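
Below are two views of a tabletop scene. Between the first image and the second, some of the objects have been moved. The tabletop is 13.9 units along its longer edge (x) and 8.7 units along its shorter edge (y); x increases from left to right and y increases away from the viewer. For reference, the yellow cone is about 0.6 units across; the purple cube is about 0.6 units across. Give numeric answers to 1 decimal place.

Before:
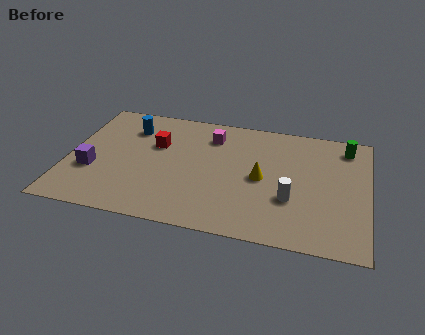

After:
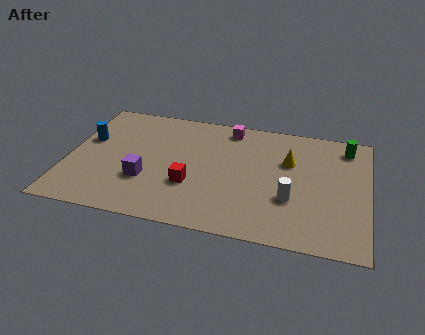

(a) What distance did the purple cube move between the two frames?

2.5

The purple cube moved from about (1.2, 3.1) to (3.7, 2.9), a distance of √(2.5² + 0.2²) ≈ 2.5.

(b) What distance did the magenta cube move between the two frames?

1.1

From (6.5, 6.8) to (7.3, 7.6), the magenta cube covered √(0.8² + 0.8²) ≈ 1.1 units.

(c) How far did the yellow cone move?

1.9

From (9.0, 4.2) to (10.2, 5.7), the yellow cone covered √(1.2² + 1.5²) ≈ 1.9 units.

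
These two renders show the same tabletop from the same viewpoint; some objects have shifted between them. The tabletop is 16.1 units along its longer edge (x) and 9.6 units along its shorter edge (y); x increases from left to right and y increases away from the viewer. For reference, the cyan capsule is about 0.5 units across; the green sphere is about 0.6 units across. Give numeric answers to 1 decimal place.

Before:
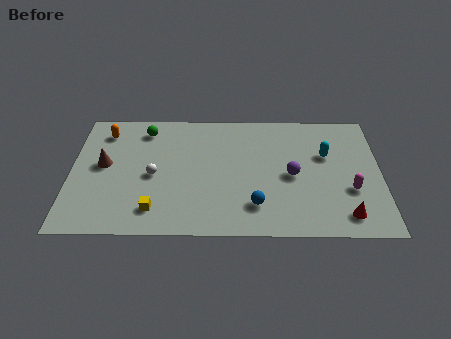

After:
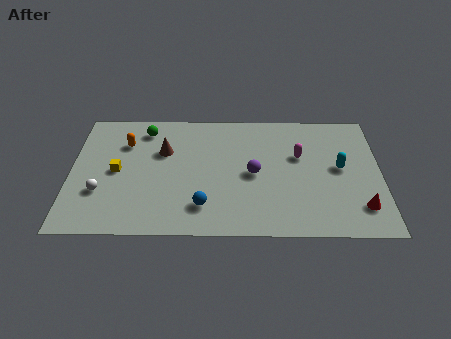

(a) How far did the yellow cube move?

3.5

The yellow cube was near (4.4, 1.8) before and (2.4, 4.7) after, so it travelled √(2.0² + 2.9²) ≈ 3.5 units.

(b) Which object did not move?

the green sphere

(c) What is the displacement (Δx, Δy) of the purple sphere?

(-2.0, 0.1)

The purple sphere was at about (11.5, 4.5) and moved to about (9.5, 4.6).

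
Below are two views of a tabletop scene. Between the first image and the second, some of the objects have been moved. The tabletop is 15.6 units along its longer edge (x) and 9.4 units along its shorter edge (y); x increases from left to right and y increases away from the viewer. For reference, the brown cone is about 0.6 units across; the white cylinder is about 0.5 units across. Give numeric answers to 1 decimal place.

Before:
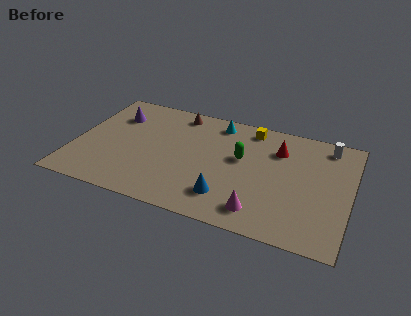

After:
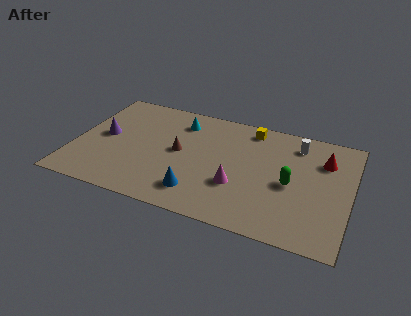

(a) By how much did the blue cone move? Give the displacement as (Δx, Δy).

(-1.6, -0.2)

The blue cone started near (8.9, 2.1) and ended near (7.3, 1.9).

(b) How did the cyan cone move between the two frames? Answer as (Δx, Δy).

(-2.1, -0.6)

The cyan cone started near (7.8, 8.1) and ended near (5.7, 7.5).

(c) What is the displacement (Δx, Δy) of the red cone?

(2.6, -0.1)

The red cone started near (11.4, 6.9) and ended near (14.0, 6.8).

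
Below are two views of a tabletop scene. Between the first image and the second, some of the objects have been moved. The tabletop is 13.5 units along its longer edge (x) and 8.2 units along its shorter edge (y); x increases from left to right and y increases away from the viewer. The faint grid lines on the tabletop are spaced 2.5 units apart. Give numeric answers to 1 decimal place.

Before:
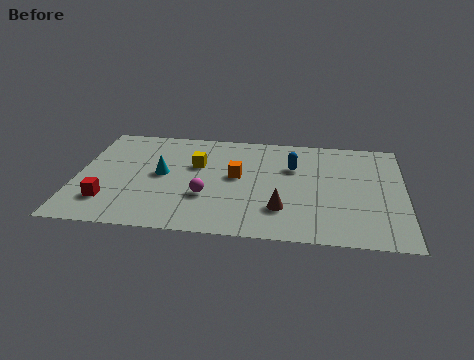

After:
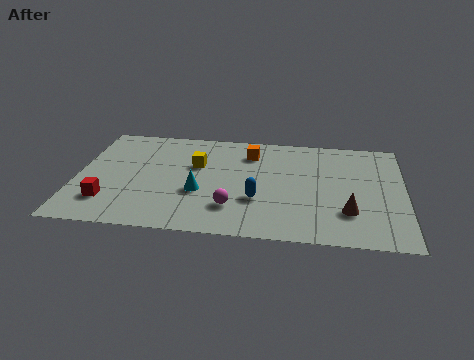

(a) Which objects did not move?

the yellow cube and the red cube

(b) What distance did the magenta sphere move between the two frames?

1.3

The magenta sphere was near (5.4, 2.8) before and (6.5, 2.1) after, so it travelled √(1.1² + 0.7²) ≈ 1.3 units.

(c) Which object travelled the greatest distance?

the blue capsule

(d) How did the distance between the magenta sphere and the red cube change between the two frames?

+1.0

The distance was about 4.1 in the first image and 5.1 in the second, so they moved 1.0 units further apart.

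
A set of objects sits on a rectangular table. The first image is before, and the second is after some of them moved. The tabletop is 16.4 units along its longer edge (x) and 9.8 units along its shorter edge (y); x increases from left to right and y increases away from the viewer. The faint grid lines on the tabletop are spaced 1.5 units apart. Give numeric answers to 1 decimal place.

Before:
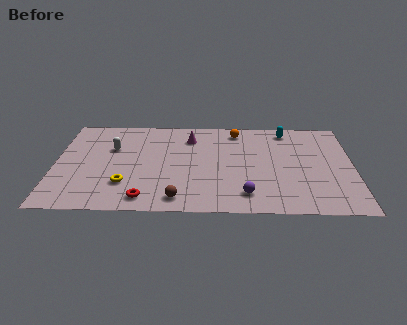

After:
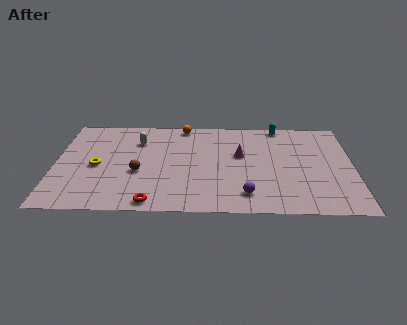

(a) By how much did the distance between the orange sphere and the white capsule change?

-4.2

The distance was about 7.2 in the first image and 3.0 in the second, so they moved 4.2 units closer together.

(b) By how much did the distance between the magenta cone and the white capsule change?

+1.4

They were about 4.5 units apart before and 5.9 after — 1.4 units further apart.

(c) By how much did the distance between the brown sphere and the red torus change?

+1.3

They were about 1.8 units apart before and 3.1 after — 1.3 units further apart.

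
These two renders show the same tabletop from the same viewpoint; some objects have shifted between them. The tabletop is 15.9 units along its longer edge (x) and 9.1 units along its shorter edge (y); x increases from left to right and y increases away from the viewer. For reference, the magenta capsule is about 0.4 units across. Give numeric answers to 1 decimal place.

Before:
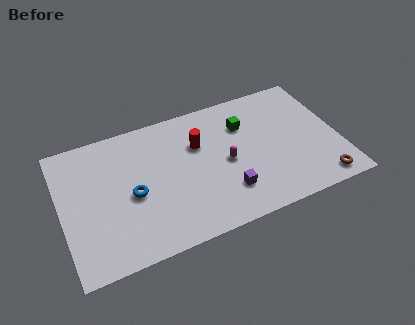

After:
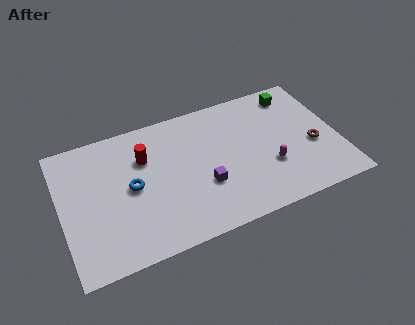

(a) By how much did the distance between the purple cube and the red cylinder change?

+0.4

They were about 4.0 units apart before and 4.4 after — 0.4 units further apart.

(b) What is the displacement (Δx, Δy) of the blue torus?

(0.0, 0.5)

The blue torus was at about (4.0, 4.1) and moved to about (4.0, 4.6).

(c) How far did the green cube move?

3.3

From (10.7, 6.5) to (13.8, 7.7), the green cube covered √(3.1² + 1.2²) ≈ 3.3 units.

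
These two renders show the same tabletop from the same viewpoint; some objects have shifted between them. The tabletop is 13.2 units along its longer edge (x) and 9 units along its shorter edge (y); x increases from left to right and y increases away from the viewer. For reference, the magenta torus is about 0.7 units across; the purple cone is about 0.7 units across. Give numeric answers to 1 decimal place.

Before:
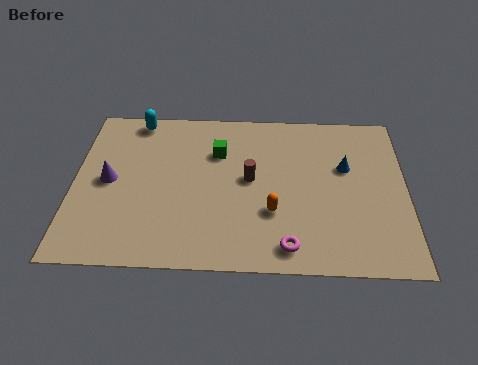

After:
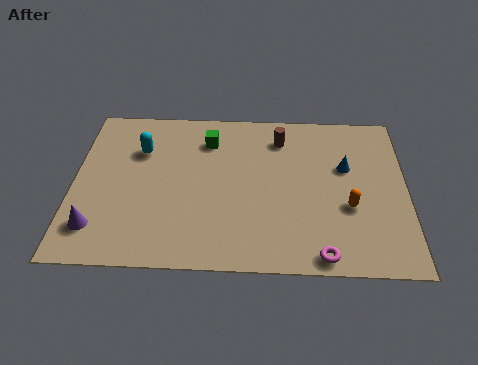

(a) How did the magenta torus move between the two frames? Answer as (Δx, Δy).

(1.3, -0.4)

The magenta torus was at about (8.5, 1.2) and moved to about (9.8, 0.8).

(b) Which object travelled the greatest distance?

the orange capsule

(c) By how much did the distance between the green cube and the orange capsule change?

+2.7

Before: roughly 4.0 units apart; after: 6.7. That's 2.7 units further apart.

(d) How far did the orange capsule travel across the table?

3.0

The orange capsule was near (7.9, 3.0) before and (10.9, 3.4) after, so it travelled √(3.0² + 0.4²) ≈ 3.0 units.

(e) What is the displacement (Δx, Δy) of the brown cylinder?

(1.2, 2.4)

The brown cylinder was at about (7.0, 4.8) and moved to about (8.2, 7.2).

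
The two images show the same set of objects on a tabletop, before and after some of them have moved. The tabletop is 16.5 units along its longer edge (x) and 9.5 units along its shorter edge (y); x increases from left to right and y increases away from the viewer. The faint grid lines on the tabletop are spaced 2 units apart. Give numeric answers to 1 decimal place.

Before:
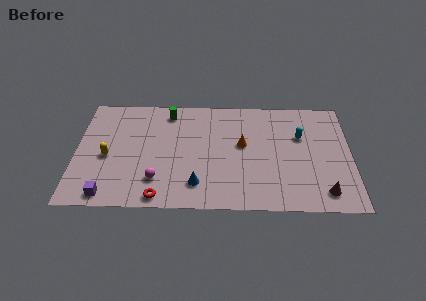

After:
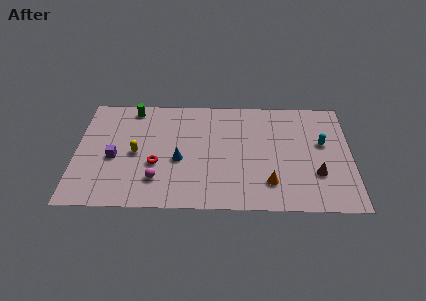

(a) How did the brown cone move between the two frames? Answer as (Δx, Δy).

(-0.4, 1.5)

From the two frames, the brown cone sits at roughly (14.8, 1.5) before and (14.4, 3.0) after.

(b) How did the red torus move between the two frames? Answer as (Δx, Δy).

(-0.3, 2.7)

The red torus was at about (5.1, 0.9) and moved to about (4.8, 3.6).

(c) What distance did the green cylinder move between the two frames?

2.2

The green cylinder was near (5.5, 8.1) before and (3.3, 8.4) after, so it travelled √(2.2² + 0.3²) ≈ 2.2 units.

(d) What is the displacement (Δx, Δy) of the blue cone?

(-1.1, 2.0)

The blue cone started near (7.3, 2.0) and ended near (6.2, 4.0).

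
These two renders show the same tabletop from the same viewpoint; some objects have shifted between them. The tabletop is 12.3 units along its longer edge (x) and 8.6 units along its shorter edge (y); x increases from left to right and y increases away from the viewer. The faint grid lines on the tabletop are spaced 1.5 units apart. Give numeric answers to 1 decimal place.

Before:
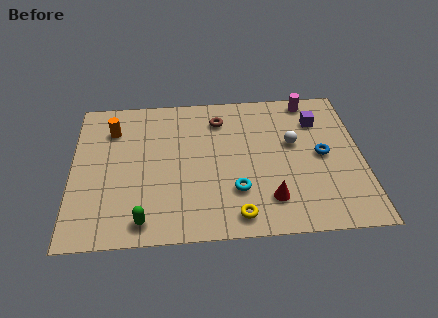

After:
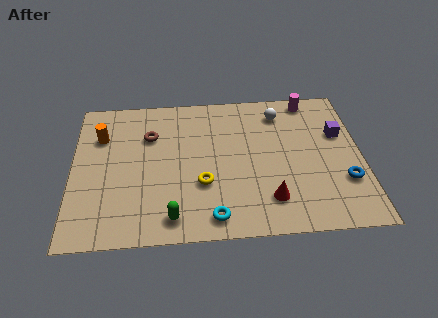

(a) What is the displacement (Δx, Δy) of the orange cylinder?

(-0.5, -0.4)

From the two frames, the orange cylinder sits at roughly (1.7, 6.5) before and (1.2, 6.1) after.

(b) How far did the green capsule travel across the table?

1.2

From (3.0, 1.1) to (4.2, 1.2), the green capsule covered √(1.2² + 0.1²) ≈ 1.2 units.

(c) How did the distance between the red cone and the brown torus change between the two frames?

+1.2

The distance was about 5.3 in the first image and 6.5 in the second, so they moved 1.2 units further apart.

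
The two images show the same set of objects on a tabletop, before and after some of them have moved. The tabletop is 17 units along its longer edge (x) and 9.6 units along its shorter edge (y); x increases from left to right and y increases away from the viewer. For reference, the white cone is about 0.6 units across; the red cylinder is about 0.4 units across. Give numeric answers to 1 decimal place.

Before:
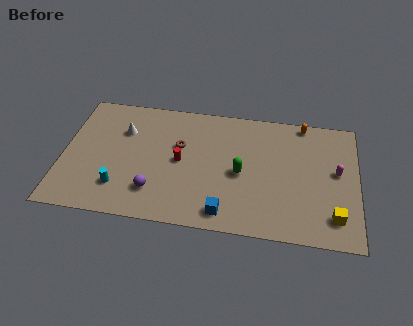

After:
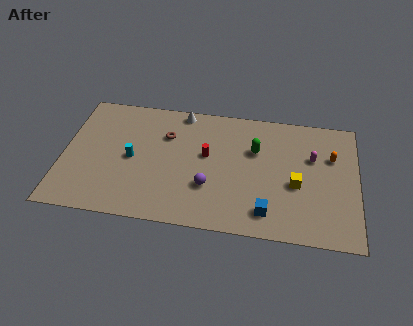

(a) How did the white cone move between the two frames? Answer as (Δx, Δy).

(3.3, 2.0)

The white cone was at about (3.4, 6.7) and moved to about (6.7, 8.7).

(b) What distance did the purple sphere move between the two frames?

3.2

From (5.4, 2.3) to (8.5, 3.1), the purple sphere covered √(3.1² + 0.8²) ≈ 3.2 units.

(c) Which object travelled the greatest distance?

the white cone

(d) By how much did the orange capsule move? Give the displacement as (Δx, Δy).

(1.7, -2.4)

The orange capsule was at about (13.8, 8.8) and moved to about (15.5, 6.4).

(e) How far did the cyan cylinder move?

2.4

The cyan cylinder moved from about (3.4, 2.3) to (4.0, 4.6), a distance of √(0.6² + 2.3²) ≈ 2.4.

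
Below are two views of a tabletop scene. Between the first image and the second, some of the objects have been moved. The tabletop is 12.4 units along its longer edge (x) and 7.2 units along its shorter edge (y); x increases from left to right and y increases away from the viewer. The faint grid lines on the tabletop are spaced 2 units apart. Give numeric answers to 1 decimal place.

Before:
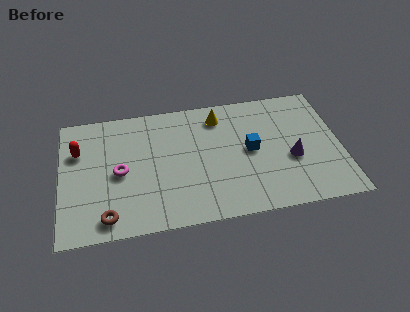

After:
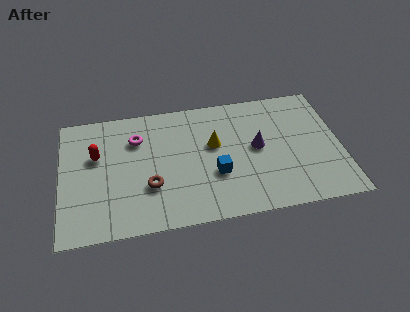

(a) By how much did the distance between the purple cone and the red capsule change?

-2.5

The distance was about 9.6 in the first image and 7.1 in the second, so they moved 2.5 units closer together.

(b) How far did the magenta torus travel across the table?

2.0

From (2.6, 3.4) to (3.4, 5.2), the magenta torus covered √(0.8² + 1.8²) ≈ 2.0 units.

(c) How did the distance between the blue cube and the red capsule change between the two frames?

-2.2

They were about 7.7 units apart before and 5.5 after — 2.2 units closer together.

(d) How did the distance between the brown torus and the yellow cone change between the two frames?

-3.6

The distance was about 7.1 in the first image and 3.5 in the second, so they moved 3.6 units closer together.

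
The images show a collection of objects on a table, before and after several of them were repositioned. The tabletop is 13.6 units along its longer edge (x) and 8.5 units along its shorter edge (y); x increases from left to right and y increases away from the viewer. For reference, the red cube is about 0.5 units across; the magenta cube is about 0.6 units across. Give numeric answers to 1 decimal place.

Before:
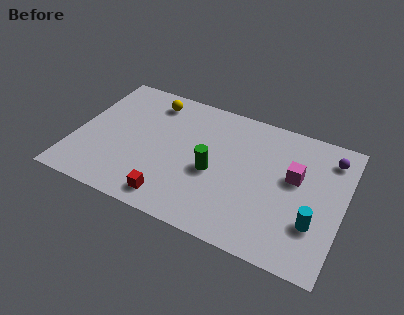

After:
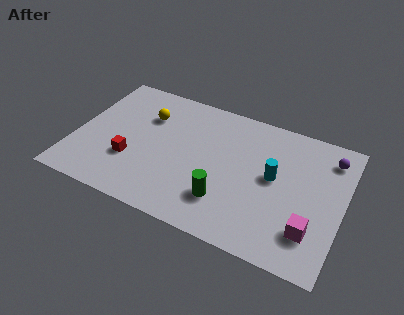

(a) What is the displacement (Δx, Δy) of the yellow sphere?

(-0.1, -1.1)

The yellow sphere was at about (3.5, 7.1) and moved to about (3.4, 6.0).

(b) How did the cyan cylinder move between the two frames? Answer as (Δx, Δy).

(-2.2, 2.0)

The cyan cylinder was at about (12.3, 2.6) and moved to about (10.1, 4.6).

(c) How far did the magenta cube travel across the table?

3.1

From (11.1, 5.0) to (12.2, 2.1), the magenta cube covered √(1.1² + 2.9²) ≈ 3.1 units.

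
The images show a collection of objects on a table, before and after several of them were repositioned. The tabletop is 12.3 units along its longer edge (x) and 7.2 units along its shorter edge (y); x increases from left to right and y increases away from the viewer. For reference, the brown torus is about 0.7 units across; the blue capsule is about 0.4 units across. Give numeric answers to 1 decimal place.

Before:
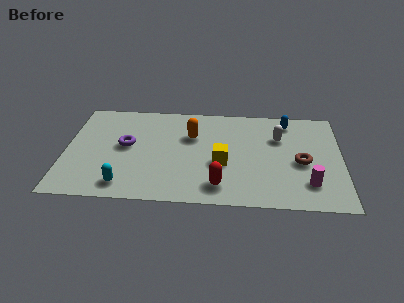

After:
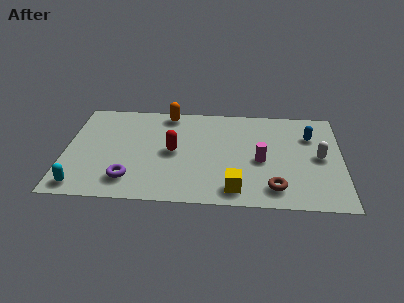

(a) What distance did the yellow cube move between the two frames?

1.9

From (7.0, 2.9) to (7.6, 1.1), the yellow cube covered √(0.6² + 1.8²) ≈ 1.9 units.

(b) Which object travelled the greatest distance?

the red capsule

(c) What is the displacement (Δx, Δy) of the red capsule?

(-2.1, 2.3)

The red capsule started near (6.9, 1.3) and ended near (4.8, 3.6).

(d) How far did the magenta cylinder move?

2.6

The magenta cylinder moved from about (10.8, 1.7) to (8.7, 3.2), a distance of √(2.1² + 1.5²) ≈ 2.6.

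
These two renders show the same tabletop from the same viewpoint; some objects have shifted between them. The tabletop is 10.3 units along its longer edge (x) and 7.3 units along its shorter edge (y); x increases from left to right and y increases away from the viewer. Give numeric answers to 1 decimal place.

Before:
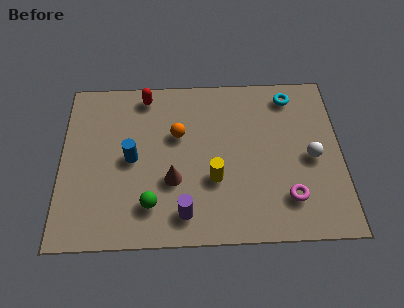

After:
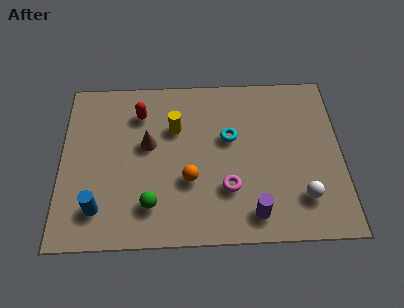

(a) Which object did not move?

the green sphere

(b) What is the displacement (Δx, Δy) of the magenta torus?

(-2.2, 0.5)

The magenta torus was at about (8.3, 1.7) and moved to about (6.1, 2.2).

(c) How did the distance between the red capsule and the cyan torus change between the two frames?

-1.9

They were about 5.4 units apart before and 3.5 after — 1.9 units closer together.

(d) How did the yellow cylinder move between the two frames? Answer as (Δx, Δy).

(-1.4, 2.3)

The yellow cylinder started near (5.6, 2.6) and ended near (4.2, 4.9).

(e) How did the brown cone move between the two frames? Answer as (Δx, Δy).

(-0.9, 1.6)

The brown cone started near (4.1, 2.6) and ended near (3.2, 4.2).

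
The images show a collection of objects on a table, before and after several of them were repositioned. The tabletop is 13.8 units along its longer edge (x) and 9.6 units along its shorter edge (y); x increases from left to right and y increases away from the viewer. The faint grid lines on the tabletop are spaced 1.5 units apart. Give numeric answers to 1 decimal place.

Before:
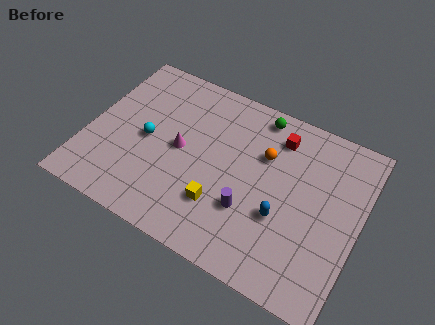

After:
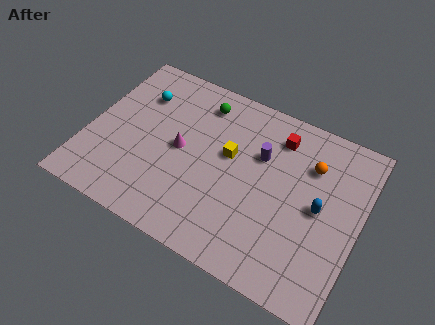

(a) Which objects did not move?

the red cube and the magenta cone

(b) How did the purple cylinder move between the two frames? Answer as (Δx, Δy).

(0.1, 3.2)

The purple cylinder started near (8.5, 3.1) and ended near (8.6, 6.3).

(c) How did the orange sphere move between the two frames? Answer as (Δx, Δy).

(2.3, 0.5)

From the two frames, the orange sphere sits at roughly (8.8, 6.4) before and (11.1, 6.9) after.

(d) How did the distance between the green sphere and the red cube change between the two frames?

+2.6

The distance was about 1.4 in the first image and 4.0 in the second, so they moved 2.6 units further apart.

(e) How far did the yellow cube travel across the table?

2.9

The yellow cube was near (7.1, 2.7) before and (7.1, 5.6) after, so it travelled √(0.0² + 2.9²) ≈ 2.9 units.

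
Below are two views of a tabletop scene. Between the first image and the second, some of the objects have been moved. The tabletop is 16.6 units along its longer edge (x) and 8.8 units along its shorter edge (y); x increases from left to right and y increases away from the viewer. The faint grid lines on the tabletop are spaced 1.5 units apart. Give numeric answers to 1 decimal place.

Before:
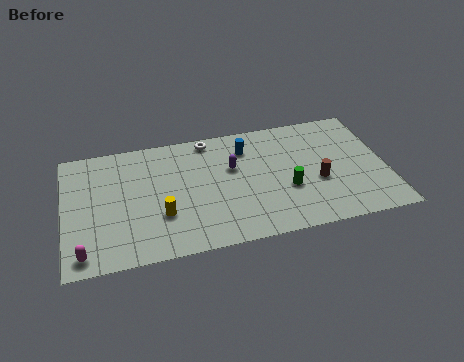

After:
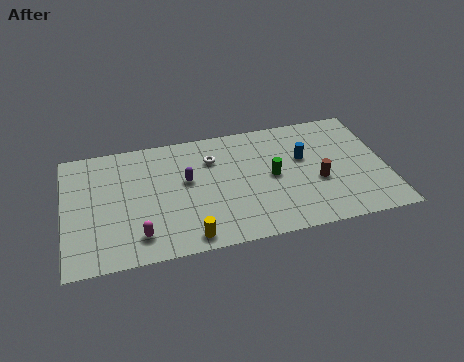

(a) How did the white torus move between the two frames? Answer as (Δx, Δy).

(0.1, -1.5)

The white torus started near (7.6, 7.9) and ended near (7.7, 6.4).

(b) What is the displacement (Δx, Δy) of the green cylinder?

(-0.7, 1.1)

From the two frames, the green cylinder sits at roughly (11.4, 3.3) before and (10.7, 4.4) after.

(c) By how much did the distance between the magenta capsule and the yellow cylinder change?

-1.8

They were about 4.4 units apart before and 2.6 after — 1.8 units closer together.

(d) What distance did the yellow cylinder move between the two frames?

2.3

From (4.9, 2.9) to (6.2, 1.0), the yellow cylinder covered √(1.3² + 1.9²) ≈ 2.3 units.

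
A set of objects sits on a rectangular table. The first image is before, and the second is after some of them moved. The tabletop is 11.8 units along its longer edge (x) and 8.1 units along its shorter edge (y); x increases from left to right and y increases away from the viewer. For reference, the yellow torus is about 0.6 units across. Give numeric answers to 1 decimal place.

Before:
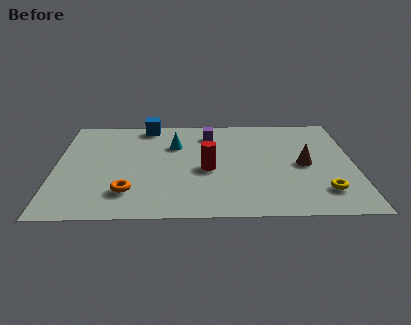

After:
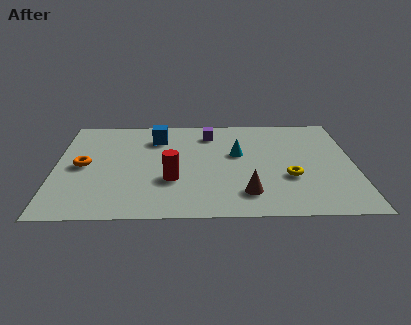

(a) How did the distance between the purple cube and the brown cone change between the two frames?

+0.5

The distance was about 4.5 in the first image and 5.0 in the second, so they moved 0.5 units further apart.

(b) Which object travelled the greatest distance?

the brown cone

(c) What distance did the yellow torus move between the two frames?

1.7

The yellow torus was near (10.5, 1.8) before and (9.2, 2.9) after, so it travelled √(1.3² + 1.1²) ≈ 1.7 units.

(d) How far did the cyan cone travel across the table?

2.6

The cyan cone moved from about (4.7, 5.6) to (7.2, 4.8), a distance of √(2.5² + 0.8²) ≈ 2.6.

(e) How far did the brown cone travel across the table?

3.2

The brown cone was near (9.8, 3.9) before and (7.5, 1.7) after, so it travelled √(2.3² + 2.2²) ≈ 3.2 units.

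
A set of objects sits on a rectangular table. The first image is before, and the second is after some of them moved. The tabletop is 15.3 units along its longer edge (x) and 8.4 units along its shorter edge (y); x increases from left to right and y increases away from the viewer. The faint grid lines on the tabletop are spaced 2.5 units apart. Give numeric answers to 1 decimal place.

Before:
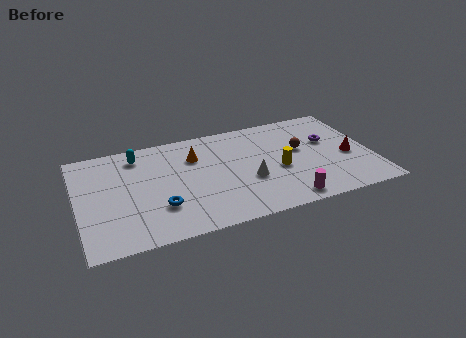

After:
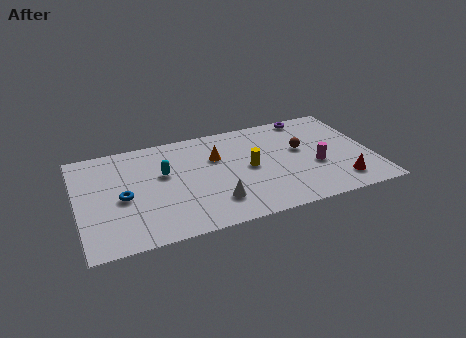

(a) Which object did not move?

the brown sphere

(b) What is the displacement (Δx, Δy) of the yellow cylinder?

(-1.5, 0.6)

The yellow cylinder was at about (10.4, 3.6) and moved to about (8.9, 4.2).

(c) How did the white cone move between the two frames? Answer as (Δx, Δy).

(-1.9, -1.2)

The white cone started near (8.8, 3.2) and ended near (6.9, 2.0).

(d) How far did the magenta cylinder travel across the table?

2.9

The magenta cylinder was near (10.5, 1.0) before and (12.3, 3.3) after, so it travelled √(1.8² + 2.3²) ≈ 2.9 units.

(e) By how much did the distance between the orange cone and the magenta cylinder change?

-1.1

The distance was about 6.6 in the first image and 5.5 in the second, so they moved 1.1 units closer together.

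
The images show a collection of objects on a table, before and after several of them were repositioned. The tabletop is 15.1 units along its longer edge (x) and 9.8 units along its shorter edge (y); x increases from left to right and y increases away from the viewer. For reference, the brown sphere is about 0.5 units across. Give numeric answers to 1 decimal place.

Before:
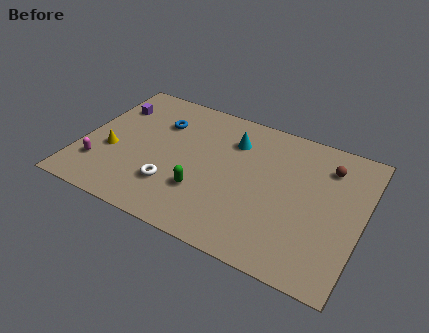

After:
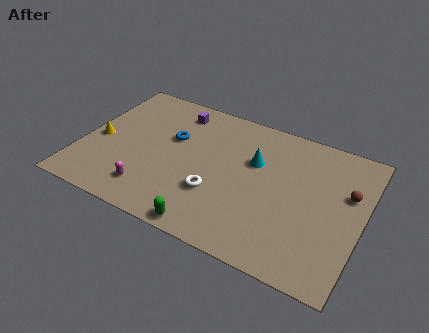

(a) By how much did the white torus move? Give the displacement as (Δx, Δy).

(2.3, 0.5)

The white torus was at about (5.2, 2.7) and moved to about (7.5, 3.2).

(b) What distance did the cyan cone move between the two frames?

1.6

The cyan cone was near (7.9, 7.3) before and (9.2, 6.3) after, so it travelled √(1.3² + 1.0²) ≈ 1.6 units.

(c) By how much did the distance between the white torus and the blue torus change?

-0.5

They were about 4.5 units apart before and 4.0 after — 0.5 units closer together.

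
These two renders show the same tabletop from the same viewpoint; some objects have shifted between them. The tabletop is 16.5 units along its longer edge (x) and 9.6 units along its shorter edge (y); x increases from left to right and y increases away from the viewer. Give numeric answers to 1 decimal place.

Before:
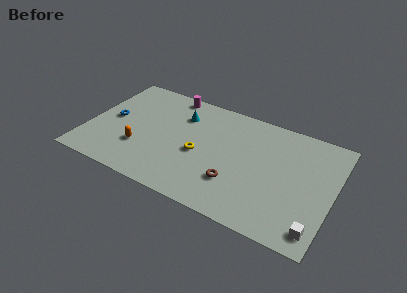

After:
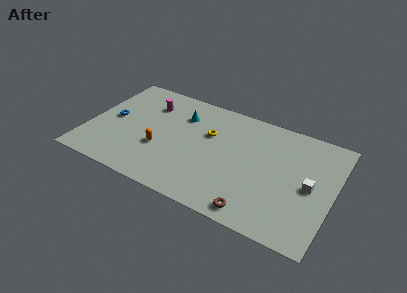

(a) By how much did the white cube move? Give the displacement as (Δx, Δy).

(-0.7, 3.2)

From the two frames, the white cube sits at roughly (15.7, 1.4) before and (15.0, 4.6) after.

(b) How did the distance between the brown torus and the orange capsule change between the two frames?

+0.7

Before: roughly 6.5 units apart; after: 7.2. That's 0.7 units further apart.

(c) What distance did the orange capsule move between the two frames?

1.4

The orange capsule moved from about (3.7, 3.0) to (5.0, 3.5), a distance of √(1.3² + 0.5²) ≈ 1.4.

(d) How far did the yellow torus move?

2.0

The yellow torus moved from about (7.6, 4.2) to (8.0, 6.2), a distance of √(0.4² + 2.0²) ≈ 2.0.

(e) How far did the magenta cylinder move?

2.0

From (5.0, 8.7) to (3.7, 7.2), the magenta cylinder covered √(1.3² + 1.5²) ≈ 2.0 units.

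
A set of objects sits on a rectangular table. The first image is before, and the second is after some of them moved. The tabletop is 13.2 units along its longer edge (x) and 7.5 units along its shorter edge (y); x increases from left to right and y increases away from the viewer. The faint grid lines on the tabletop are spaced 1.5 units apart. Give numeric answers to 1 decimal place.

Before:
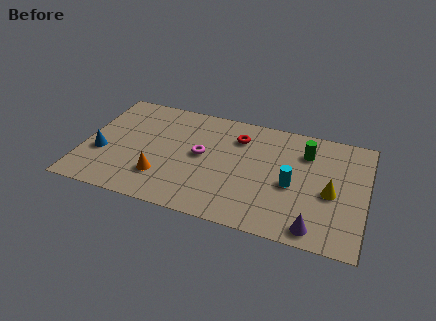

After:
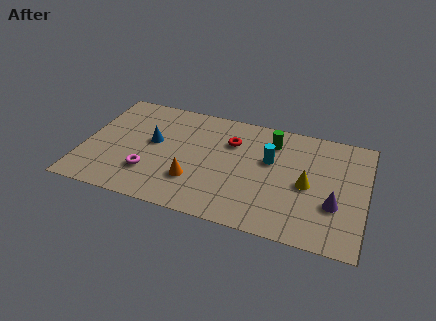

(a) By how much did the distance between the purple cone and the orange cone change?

-0.8

The distance was about 7.3 in the first image and 6.5 in the second, so they moved 0.8 units closer together.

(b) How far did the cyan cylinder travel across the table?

1.7

From (9.8, 3.3) to (8.7, 4.6), the cyan cylinder covered √(1.1² + 1.3²) ≈ 1.7 units.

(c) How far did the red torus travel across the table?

0.5

The red torus was near (7.1, 5.7) before and (6.8, 5.3) after, so it travelled √(0.3² + 0.4²) ≈ 0.5 units.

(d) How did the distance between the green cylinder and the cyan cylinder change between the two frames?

-1.1

They were about 2.4 units apart before and 1.3 after — 1.1 units closer together.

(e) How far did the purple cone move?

1.9

The purple cone moved from about (11.0, 0.9) to (11.8, 2.6), a distance of √(0.8² + 1.7²) ≈ 1.9.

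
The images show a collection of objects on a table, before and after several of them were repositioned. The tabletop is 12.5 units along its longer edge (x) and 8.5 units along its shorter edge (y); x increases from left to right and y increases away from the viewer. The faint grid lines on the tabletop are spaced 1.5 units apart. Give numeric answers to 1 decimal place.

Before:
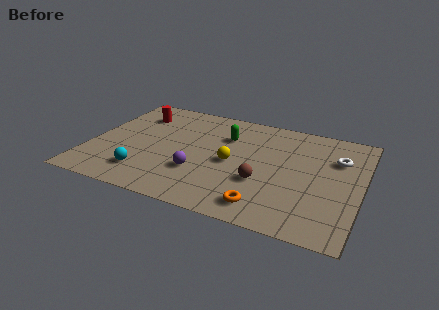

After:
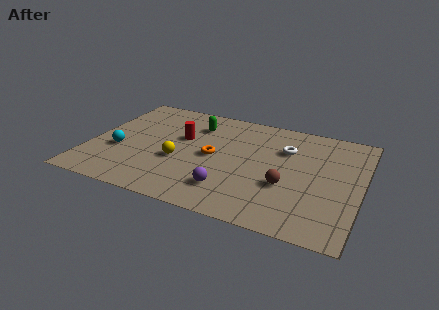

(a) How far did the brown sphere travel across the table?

1.1

The brown sphere was near (8.1, 3.0) before and (9.2, 3.1) after, so it travelled √(1.1² + 0.1²) ≈ 1.1 units.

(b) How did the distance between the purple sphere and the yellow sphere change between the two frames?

+1.0

The distance was about 1.9 in the first image and 2.9 in the second, so they moved 1.0 units further apart.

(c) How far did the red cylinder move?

2.6

From (1.8, 6.5) to (4.1, 5.2), the red cylinder covered √(2.3² + 1.3²) ≈ 2.6 units.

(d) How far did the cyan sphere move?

2.0

The cyan sphere moved from about (2.8, 1.8) to (1.4, 3.2), a distance of √(1.4² + 1.4²) ≈ 2.0.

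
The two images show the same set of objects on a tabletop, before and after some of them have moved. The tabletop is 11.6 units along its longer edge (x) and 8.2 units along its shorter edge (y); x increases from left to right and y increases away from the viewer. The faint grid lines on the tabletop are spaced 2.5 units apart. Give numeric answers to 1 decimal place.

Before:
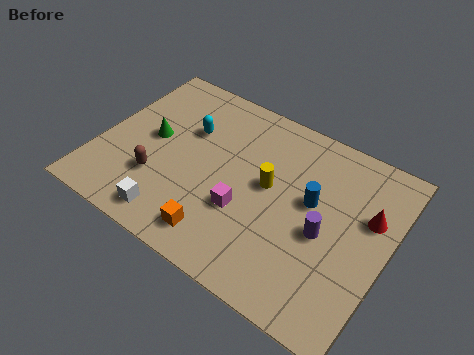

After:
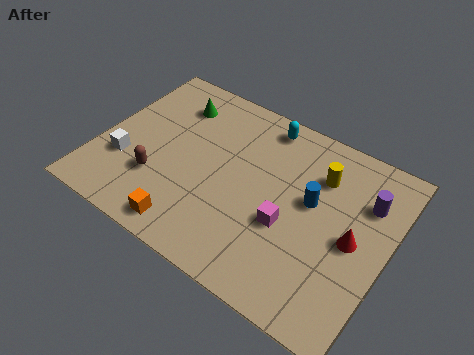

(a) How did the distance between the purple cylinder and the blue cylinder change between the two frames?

+1.0

The distance was about 1.3 in the first image and 2.3 in the second, so they moved 1.0 units further apart.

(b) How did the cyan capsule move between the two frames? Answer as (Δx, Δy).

(2.8, 1.8)

From the two frames, the cyan capsule sits at roughly (3.3, 5.4) before and (6.1, 7.2) after.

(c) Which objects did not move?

the brown capsule and the blue cylinder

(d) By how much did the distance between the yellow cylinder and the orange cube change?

+3.2

The distance was about 3.5 in the first image and 6.7 in the second, so they moved 3.2 units further apart.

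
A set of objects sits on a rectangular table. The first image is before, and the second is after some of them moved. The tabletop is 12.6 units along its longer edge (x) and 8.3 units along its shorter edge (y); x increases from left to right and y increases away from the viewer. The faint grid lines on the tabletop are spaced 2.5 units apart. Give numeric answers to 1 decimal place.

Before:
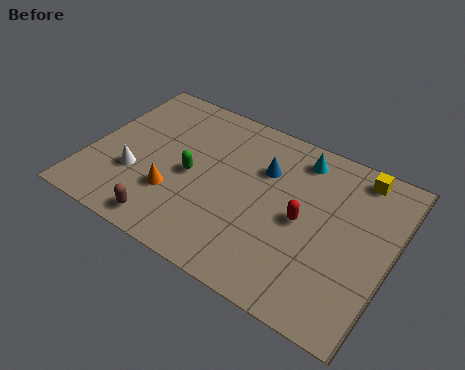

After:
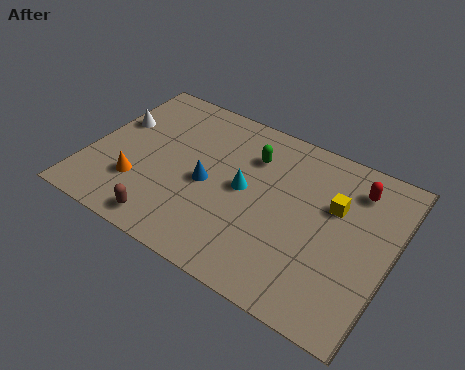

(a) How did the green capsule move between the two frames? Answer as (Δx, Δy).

(2.2, 2.2)

The green capsule was at about (4.3, 3.9) and moved to about (6.5, 6.1).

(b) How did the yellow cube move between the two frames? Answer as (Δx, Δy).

(-0.7, -2.0)

From the two frames, the yellow cube sits at roughly (10.8, 7.3) before and (10.1, 5.3) after.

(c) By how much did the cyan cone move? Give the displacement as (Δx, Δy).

(-1.9, -2.7)

The cyan cone was at about (8.4, 7.0) and moved to about (6.5, 4.3).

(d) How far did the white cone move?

2.7

The white cone moved from about (2.1, 2.8) to (0.8, 5.2), a distance of √(1.3² + 2.4²) ≈ 2.7.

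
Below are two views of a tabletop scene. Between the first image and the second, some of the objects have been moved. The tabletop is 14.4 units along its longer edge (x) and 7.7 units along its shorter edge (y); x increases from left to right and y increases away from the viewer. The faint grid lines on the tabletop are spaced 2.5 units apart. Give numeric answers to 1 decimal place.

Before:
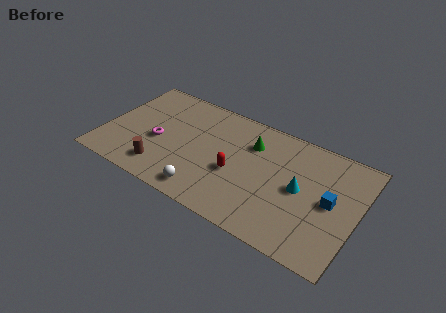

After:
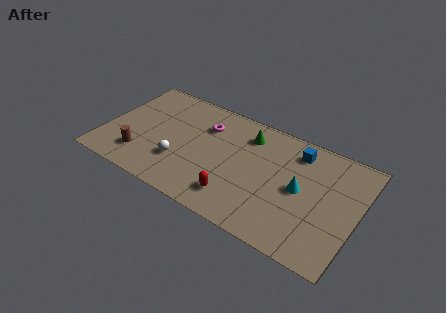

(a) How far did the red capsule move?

1.6

The red capsule was near (7.6, 3.2) before and (7.9, 1.6) after, so it travelled √(0.3² + 1.6²) ≈ 1.6 units.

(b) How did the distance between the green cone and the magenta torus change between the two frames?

-3.1

They were about 5.6 units apart before and 2.5 after — 3.1 units closer together.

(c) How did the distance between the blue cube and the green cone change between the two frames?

-2.2

The distance was about 5.0 in the first image and 2.8 in the second, so they moved 2.2 units closer together.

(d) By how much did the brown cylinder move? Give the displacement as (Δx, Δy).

(-1.3, 0.3)

From the two frames, the brown cylinder sits at roughly (3.6, 1.5) before and (2.3, 1.8) after.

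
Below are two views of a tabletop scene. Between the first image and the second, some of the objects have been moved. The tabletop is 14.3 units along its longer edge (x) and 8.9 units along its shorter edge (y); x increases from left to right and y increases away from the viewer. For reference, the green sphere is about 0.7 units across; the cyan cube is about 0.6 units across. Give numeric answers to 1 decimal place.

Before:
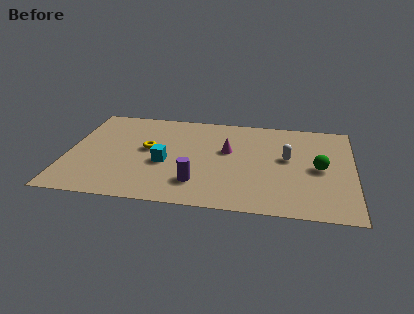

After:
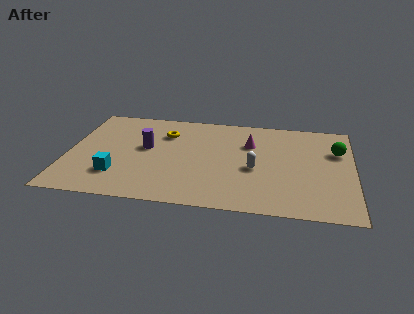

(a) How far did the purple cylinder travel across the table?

4.0

The purple cylinder was near (6.6, 2.1) before and (3.9, 5.0) after, so it travelled √(2.7² + 2.9²) ≈ 4.0 units.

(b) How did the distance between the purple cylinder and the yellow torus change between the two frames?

-2.1

Before: roughly 3.8 units apart; after: 1.7. That's 2.1 units closer together.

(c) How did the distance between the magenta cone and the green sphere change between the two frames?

-0.3

The distance was about 4.7 in the first image and 4.4 in the second, so they moved 0.3 units closer together.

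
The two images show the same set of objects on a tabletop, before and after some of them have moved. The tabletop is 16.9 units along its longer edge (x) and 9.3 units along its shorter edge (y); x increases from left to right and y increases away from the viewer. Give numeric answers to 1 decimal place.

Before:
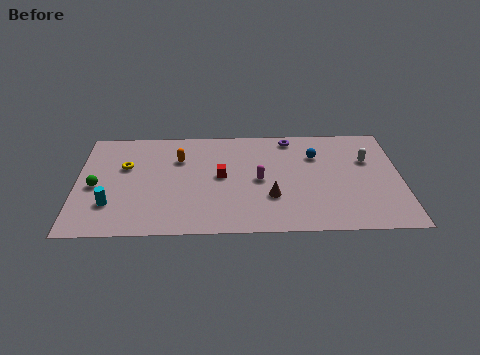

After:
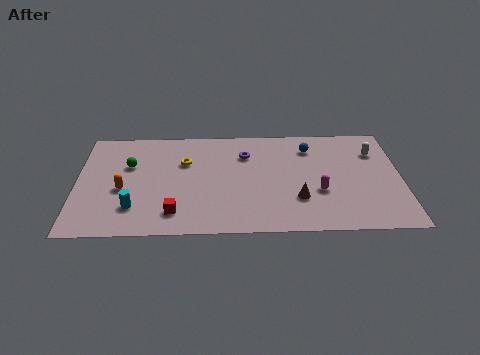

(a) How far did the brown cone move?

1.4

The brown cone moved from about (10.1, 3.0) to (11.5, 2.8), a distance of √(1.4² + 0.2²) ≈ 1.4.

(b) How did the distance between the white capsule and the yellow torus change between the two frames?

-2.7

They were about 12.7 units apart before and 10.0 after — 2.7 units closer together.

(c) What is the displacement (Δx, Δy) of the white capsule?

(0.4, 0.7)

From the two frames, the white capsule sits at roughly (15.2, 6.1) before and (15.6, 6.8) after.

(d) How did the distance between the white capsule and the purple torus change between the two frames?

+2.3

Before: roughly 4.5 units apart; after: 6.8. That's 2.3 units further apart.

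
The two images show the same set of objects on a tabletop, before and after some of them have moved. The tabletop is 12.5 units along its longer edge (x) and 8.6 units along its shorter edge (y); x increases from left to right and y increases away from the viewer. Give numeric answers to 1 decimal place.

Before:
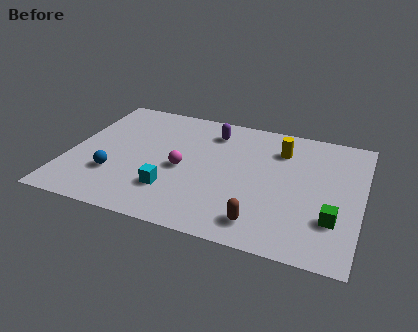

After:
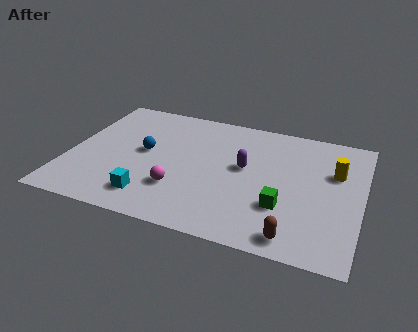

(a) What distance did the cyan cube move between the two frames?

1.1

The cyan cube was near (4.6, 2.3) before and (3.8, 1.6) after, so it travelled √(0.8² + 0.7²) ≈ 1.1 units.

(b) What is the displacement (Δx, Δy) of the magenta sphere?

(0.0, -1.4)

The magenta sphere started near (4.9, 3.9) and ended near (4.9, 2.5).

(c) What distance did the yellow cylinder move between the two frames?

2.6

The yellow cylinder was near (8.9, 6.5) before and (11.3, 5.6) after, so it travelled √(2.4² + 0.9²) ≈ 2.6 units.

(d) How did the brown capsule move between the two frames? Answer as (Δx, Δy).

(1.4, -0.4)

The brown capsule was at about (8.5, 1.4) and moved to about (9.9, 1.0).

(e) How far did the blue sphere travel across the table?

2.3

From (2.1, 2.6) to (3.2, 4.6), the blue sphere covered √(1.1² + 2.0²) ≈ 2.3 units.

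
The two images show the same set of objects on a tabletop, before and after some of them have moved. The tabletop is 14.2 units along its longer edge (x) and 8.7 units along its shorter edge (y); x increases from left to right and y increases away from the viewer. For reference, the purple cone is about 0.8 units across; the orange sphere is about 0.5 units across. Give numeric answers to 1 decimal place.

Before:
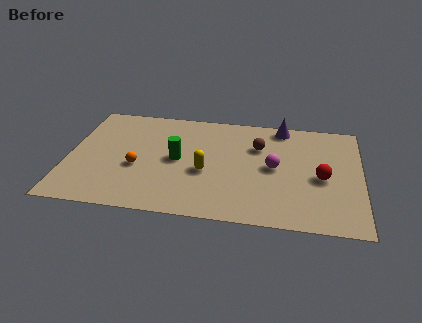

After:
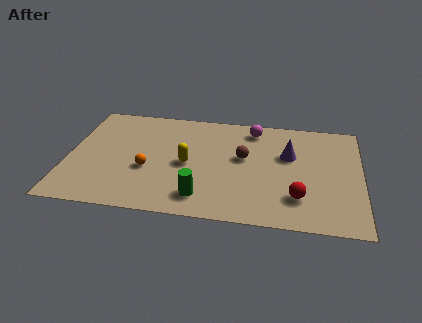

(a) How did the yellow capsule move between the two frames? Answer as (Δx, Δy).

(-0.9, 0.5)

The yellow capsule started near (6.7, 3.6) and ended near (5.8, 4.1).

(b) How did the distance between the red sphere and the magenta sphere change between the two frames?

+3.3

Before: roughly 2.4 units apart; after: 5.7. That's 3.3 units further apart.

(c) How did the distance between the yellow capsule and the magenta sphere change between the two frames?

+1.1

The distance was about 3.4 in the first image and 4.5 in the second, so they moved 1.1 units further apart.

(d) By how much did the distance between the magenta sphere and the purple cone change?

-0.8

Before: roughly 3.4 units apart; after: 2.6. That's 0.8 units closer together.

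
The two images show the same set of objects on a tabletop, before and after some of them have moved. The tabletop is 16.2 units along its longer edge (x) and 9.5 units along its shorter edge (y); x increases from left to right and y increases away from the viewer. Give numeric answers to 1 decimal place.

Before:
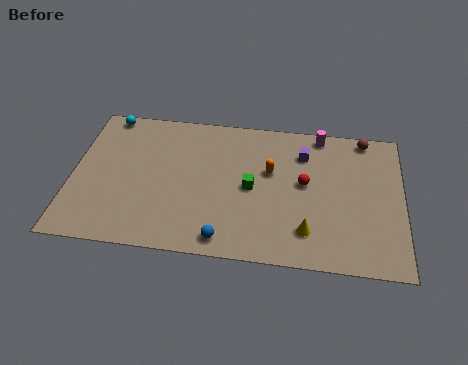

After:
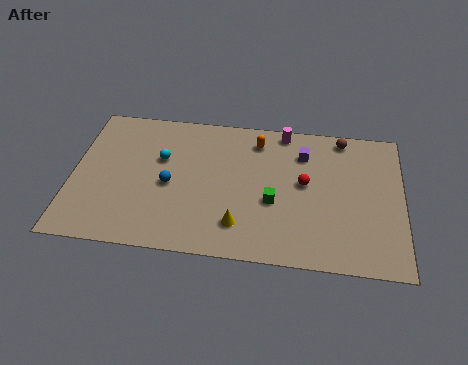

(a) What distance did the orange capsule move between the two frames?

2.1

The orange capsule was near (9.7, 5.8) before and (9.0, 7.8) after, so it travelled √(0.7² + 2.0²) ≈ 2.1 units.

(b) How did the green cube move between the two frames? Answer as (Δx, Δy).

(1.1, -0.8)

The green cube started near (8.8, 4.6) and ended near (9.9, 3.8).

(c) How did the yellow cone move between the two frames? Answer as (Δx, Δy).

(-3.3, 0.0)

From the two frames, the yellow cone sits at roughly (11.6, 2.1) before and (8.3, 2.1) after.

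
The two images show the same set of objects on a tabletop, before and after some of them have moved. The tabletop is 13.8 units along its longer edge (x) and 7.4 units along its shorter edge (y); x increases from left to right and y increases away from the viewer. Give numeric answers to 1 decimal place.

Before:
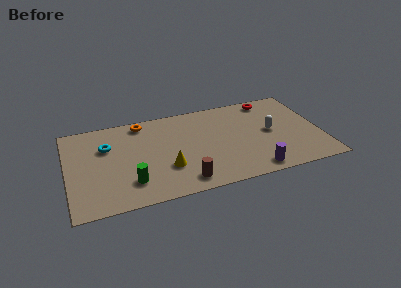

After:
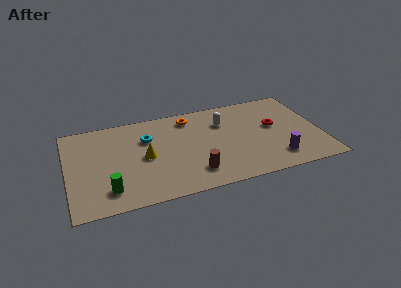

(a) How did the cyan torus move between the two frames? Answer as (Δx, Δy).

(2.2, 0.1)

From the two frames, the cyan torus sits at roughly (2.2, 5.0) before and (4.4, 5.1) after.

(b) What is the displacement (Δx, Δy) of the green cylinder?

(-1.2, -0.3)

From the two frames, the green cylinder sits at roughly (3.3, 1.8) before and (2.1, 1.5) after.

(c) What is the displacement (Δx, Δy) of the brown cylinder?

(0.6, 0.5)

The brown cylinder started near (6.1, 1.1) and ended near (6.7, 1.6).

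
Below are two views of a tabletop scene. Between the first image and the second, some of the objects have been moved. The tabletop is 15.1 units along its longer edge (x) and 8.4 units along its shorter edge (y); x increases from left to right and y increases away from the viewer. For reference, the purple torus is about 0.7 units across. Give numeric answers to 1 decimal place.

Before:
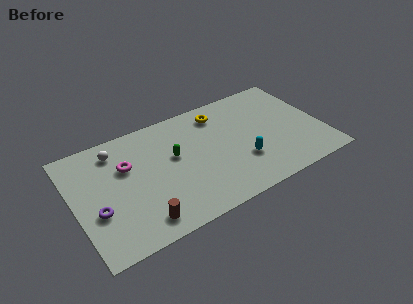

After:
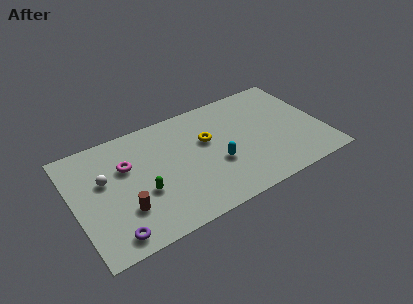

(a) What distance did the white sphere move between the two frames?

2.0

From (2.8, 6.9) to (1.9, 5.1), the white sphere covered √(0.9² + 1.8²) ≈ 2.0 units.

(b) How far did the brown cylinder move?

1.4

The brown cylinder was near (3.6, 1.3) before and (2.8, 2.5) after, so it travelled √(0.8² + 1.2²) ≈ 1.4 units.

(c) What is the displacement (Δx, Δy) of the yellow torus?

(-1.0, -1.7)

The yellow torus started near (9.2, 6.9) and ended near (8.2, 5.2).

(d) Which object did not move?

the magenta torus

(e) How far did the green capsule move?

2.7

The green capsule was near (6.1, 4.9) before and (4.0, 3.2) after, so it travelled √(2.1² + 1.7²) ≈ 2.7 units.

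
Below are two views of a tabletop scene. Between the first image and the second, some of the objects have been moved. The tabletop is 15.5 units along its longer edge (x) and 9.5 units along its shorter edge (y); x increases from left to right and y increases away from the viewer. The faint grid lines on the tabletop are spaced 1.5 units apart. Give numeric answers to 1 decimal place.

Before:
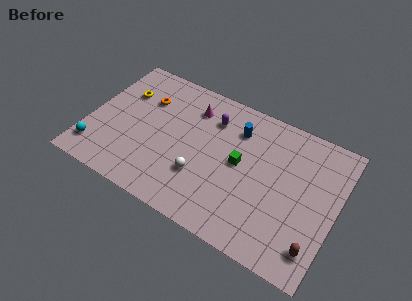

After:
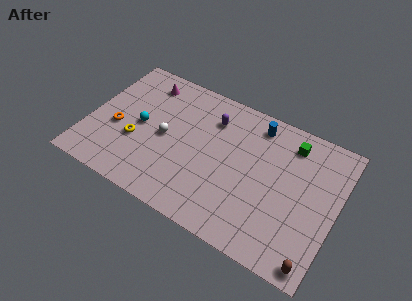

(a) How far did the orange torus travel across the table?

3.1

The orange torus was near (3.2, 6.7) before and (1.8, 3.9) after, so it travelled √(1.4² + 2.8²) ≈ 3.1 units.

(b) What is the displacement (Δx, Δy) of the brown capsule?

(0.1, -0.9)

The brown capsule was at about (14.6, 1.8) and moved to about (14.7, 0.9).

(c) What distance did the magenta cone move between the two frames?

3.1

The magenta cone moved from about (6.1, 7.4) to (3.0, 7.9), a distance of √(3.1² + 0.5²) ≈ 3.1.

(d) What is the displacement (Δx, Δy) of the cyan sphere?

(2.4, 2.9)

The cyan sphere started near (0.8, 1.8) and ended near (3.2, 4.7).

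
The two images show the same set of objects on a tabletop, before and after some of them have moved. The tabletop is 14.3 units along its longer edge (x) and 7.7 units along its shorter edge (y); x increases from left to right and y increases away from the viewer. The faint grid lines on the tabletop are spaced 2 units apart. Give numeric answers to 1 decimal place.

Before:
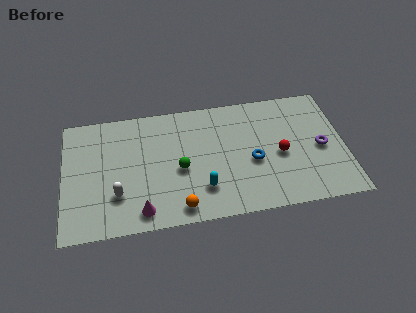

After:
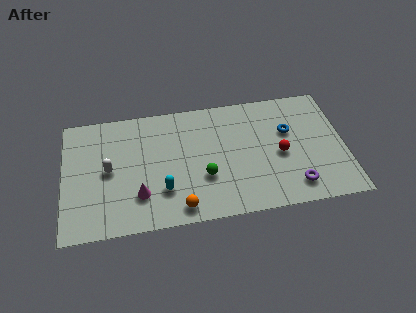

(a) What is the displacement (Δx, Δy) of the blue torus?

(1.9, 1.6)

The blue torus was at about (9.6, 3.3) and moved to about (11.5, 4.9).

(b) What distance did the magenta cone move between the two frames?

1.0

From (3.9, 1.1) to (3.8, 2.1), the magenta cone covered √(0.1² + 1.0²) ≈ 1.0 units.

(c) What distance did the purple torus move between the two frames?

2.7

From (13.1, 3.6) to (11.6, 1.4), the purple torus covered √(1.5² + 2.2²) ≈ 2.7 units.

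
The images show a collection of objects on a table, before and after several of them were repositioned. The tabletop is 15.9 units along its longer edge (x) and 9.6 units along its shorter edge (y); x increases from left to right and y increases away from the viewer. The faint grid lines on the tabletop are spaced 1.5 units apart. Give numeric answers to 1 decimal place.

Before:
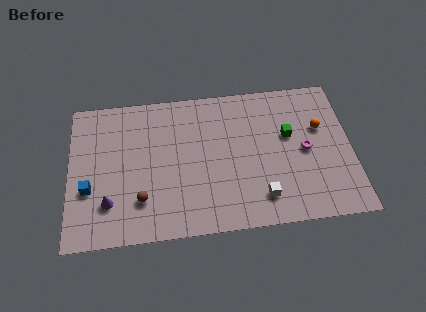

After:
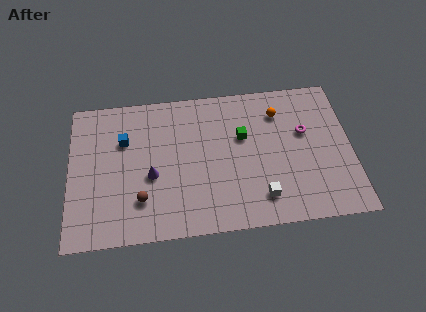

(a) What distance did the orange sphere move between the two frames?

2.6

From (14.2, 6.1) to (11.9, 7.4), the orange sphere covered √(2.3² + 1.3²) ≈ 2.6 units.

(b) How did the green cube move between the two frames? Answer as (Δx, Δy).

(-2.6, 0.2)

The green cube started near (12.4, 5.8) and ended near (9.8, 6.0).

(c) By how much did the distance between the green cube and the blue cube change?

-4.8

The distance was about 11.5 in the first image and 6.7 in the second, so they moved 4.8 units closer together.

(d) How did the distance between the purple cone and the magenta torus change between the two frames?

-2.4

The distance was about 11.3 in the first image and 8.9 in the second, so they moved 2.4 units closer together.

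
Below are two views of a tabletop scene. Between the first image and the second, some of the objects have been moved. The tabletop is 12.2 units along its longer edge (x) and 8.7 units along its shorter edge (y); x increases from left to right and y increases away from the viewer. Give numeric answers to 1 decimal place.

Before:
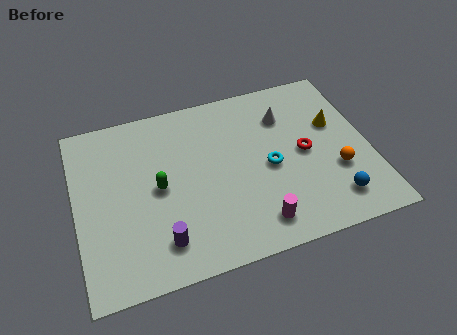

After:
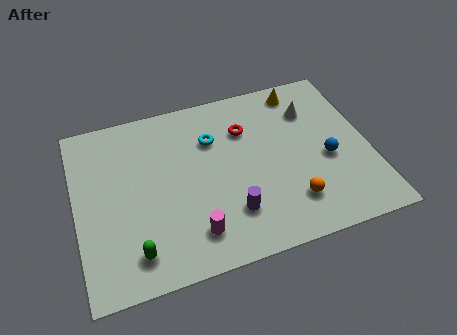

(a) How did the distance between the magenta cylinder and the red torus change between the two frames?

+1.5

Before: roughly 3.7 units apart; after: 5.2. That's 1.5 units further apart.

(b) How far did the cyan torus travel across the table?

3.0

The cyan torus was near (8.0, 4.0) before and (5.8, 6.1) after, so it travelled √(2.2² + 2.1²) ≈ 3.0 units.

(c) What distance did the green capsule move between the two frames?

3.0

The green capsule was near (3.4, 4.3) before and (2.2, 1.5) after, so it travelled √(1.2² + 2.8²) ≈ 3.0 units.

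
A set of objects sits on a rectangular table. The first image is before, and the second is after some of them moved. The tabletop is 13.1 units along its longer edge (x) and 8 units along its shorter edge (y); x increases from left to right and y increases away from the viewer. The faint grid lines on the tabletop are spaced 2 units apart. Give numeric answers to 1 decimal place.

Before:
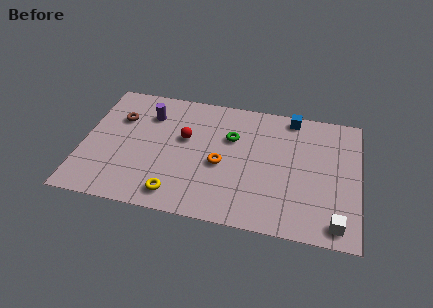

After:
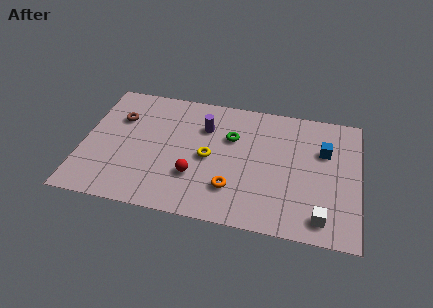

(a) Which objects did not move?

the green torus and the brown torus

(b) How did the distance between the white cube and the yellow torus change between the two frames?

-1.5

Before: roughly 7.5 units apart; after: 6.0. That's 1.5 units closer together.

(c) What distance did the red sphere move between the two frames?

2.4

The red sphere was near (4.8, 4.8) before and (5.4, 2.5) after, so it travelled √(0.6² + 2.3²) ≈ 2.4 units.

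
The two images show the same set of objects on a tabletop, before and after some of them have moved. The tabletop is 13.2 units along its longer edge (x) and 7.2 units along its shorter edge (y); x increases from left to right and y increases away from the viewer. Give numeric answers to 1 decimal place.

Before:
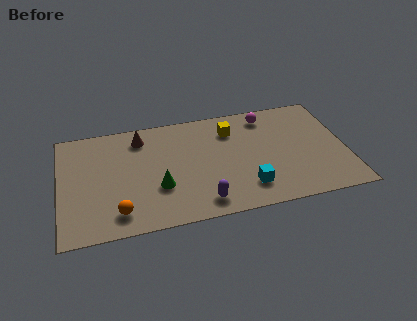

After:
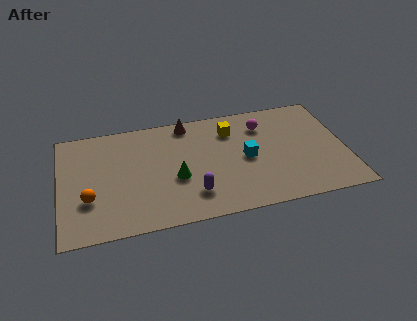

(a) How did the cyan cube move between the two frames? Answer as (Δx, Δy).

(0.1, 1.9)

From the two frames, the cyan cube sits at roughly (8.5, 1.6) before and (8.6, 3.5) after.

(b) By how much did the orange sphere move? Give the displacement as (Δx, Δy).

(-1.3, 1.1)

From the two frames, the orange sphere sits at roughly (2.6, 1.3) before and (1.3, 2.4) after.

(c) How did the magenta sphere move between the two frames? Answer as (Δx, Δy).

(-0.2, -0.6)

The magenta sphere was at about (9.7, 6.1) and moved to about (9.5, 5.5).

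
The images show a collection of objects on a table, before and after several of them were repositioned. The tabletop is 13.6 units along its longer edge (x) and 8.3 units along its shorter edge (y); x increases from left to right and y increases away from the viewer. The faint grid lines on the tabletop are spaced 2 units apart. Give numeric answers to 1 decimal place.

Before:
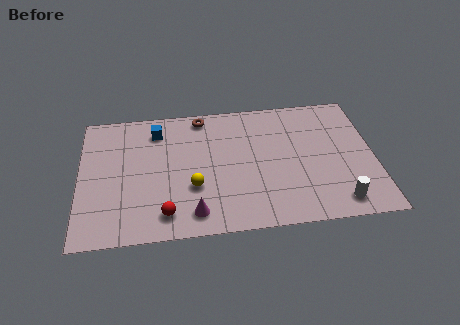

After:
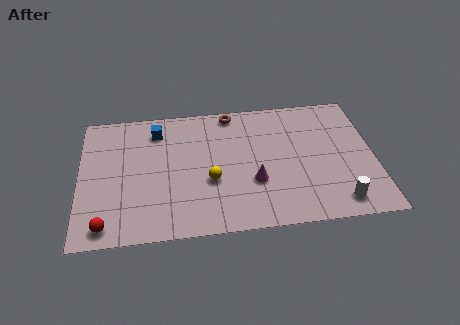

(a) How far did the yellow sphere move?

0.9

From (5.2, 2.9) to (6.0, 3.2), the yellow sphere covered √(0.8² + 0.3²) ≈ 0.9 units.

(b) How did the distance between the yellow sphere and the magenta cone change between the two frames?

+0.4

They were about 1.6 units apart before and 2.0 after — 0.4 units further apart.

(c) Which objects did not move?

the blue cube and the white cylinder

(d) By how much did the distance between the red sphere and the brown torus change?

+2.5

They were about 6.3 units apart before and 8.8 after — 2.5 units further apart.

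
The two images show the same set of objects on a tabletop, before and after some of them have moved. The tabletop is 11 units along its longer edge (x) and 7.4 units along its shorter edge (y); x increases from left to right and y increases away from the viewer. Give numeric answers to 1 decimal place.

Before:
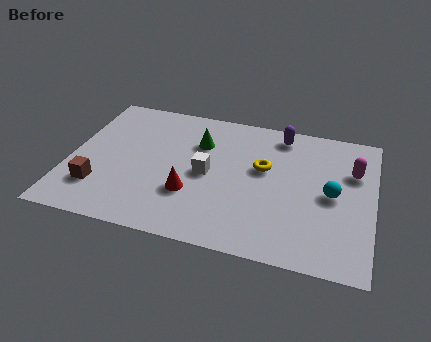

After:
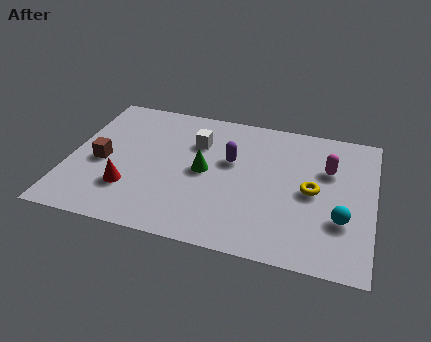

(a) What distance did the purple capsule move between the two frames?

2.5

From (7.5, 6.4) to (5.8, 4.5), the purple capsule covered √(1.7² + 1.9²) ≈ 2.5 units.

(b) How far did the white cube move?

1.7

The white cube moved from about (5.0, 3.6) to (4.5, 5.2), a distance of √(0.5² + 1.6²) ≈ 1.7.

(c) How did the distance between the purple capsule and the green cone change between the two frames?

-1.9

They were about 3.1 units apart before and 1.2 after — 1.9 units closer together.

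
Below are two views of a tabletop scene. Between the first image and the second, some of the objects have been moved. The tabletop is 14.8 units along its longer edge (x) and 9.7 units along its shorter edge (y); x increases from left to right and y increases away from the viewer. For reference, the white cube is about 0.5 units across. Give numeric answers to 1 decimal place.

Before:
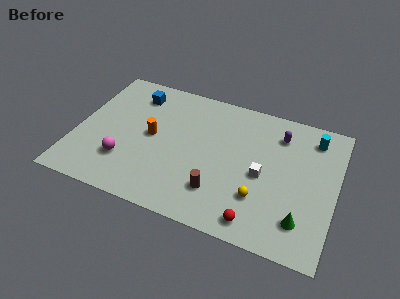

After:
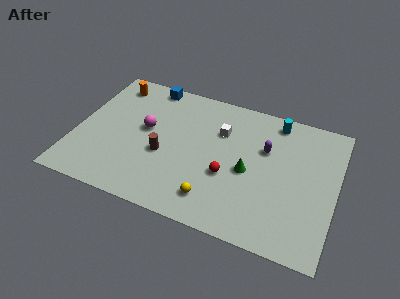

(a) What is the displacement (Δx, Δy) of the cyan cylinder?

(-2.2, 0.5)

From the two frames, the cyan cylinder sits at roughly (13.3, 8.0) before and (11.1, 8.5) after.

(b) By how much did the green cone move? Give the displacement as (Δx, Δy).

(-3.2, 2.3)

The green cone started near (13.1, 2.1) and ended near (9.9, 4.4).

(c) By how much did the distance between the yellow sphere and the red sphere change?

+0.4

They were about 1.6 units apart before and 2.0 after — 0.4 units further apart.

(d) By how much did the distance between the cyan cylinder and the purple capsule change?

+0.3

The distance was about 1.9 in the first image and 2.2 in the second, so they moved 0.3 units further apart.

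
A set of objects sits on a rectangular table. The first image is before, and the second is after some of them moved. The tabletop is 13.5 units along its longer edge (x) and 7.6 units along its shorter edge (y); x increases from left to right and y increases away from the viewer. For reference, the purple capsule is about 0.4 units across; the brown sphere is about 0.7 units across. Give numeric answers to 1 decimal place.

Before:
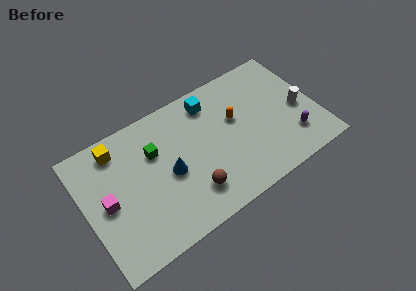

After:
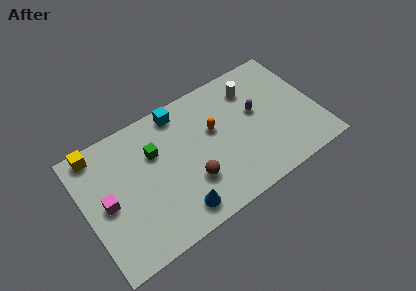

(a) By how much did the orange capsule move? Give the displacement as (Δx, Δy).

(-1.3, 0.0)

The orange capsule was at about (8.9, 4.6) and moved to about (7.6, 4.6).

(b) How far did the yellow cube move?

1.2

The yellow cube moved from about (2.2, 6.4) to (1.1, 6.8), a distance of √(1.1² + 0.4²) ≈ 1.2.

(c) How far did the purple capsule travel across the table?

3.0

From (11.8, 1.9) to (10.1, 4.4), the purple capsule covered √(1.7² + 2.5²) ≈ 3.0 units.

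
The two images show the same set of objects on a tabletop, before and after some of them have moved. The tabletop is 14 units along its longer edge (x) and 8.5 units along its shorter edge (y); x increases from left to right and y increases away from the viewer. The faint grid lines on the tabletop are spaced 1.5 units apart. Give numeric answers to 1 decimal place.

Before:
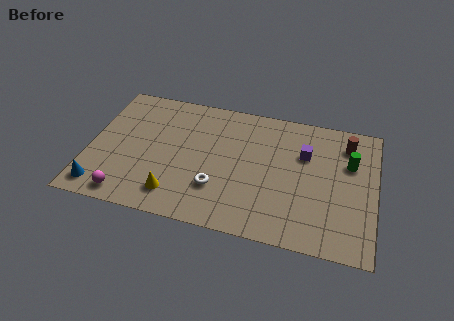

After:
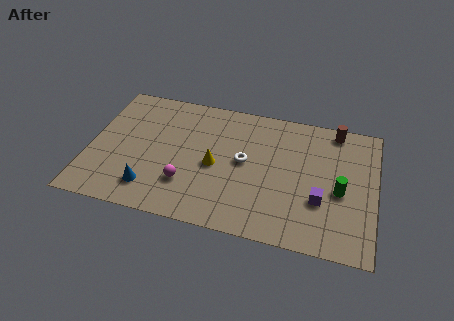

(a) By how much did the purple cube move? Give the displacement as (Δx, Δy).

(0.9, -2.8)

From the two frames, the purple cube sits at roughly (10.5, 5.7) before and (11.4, 2.9) after.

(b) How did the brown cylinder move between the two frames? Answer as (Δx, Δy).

(-0.6, 0.8)

From the two frames, the brown cylinder sits at roughly (12.5, 6.8) before and (11.9, 7.6) after.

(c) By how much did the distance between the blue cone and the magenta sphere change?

+0.5

Before: roughly 1.3 units apart; after: 1.8. That's 0.5 units further apart.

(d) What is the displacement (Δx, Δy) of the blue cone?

(2.4, 0.5)

From the two frames, the blue cone sits at roughly (0.8, 1.2) before and (3.2, 1.7) after.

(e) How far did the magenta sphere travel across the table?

3.1

The magenta sphere was near (2.1, 1.0) before and (4.9, 2.4) after, so it travelled √(2.8² + 1.4²) ≈ 3.1 units.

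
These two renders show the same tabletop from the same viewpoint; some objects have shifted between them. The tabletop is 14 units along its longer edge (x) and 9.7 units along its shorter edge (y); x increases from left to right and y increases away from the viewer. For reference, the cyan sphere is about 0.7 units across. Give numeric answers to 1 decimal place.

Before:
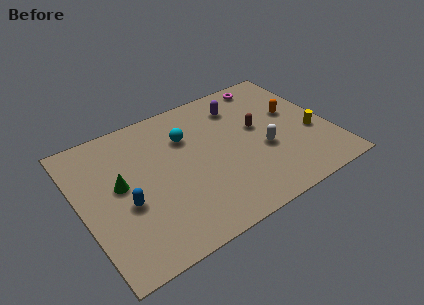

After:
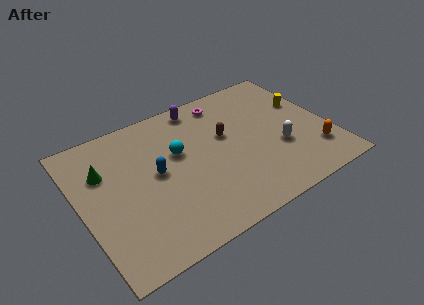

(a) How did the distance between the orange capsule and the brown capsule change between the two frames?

+3.6

The distance was about 2.1 in the first image and 5.7 in the second, so they moved 3.6 units further apart.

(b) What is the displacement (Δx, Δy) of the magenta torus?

(-2.6, -0.3)

From the two frames, the magenta torus sits at roughly (11.3, 8.6) before and (8.7, 8.3) after.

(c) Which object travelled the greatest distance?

the orange capsule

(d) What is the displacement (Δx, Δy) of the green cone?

(-0.7, 1.3)

From the two frames, the green cone sits at roughly (2.2, 5.3) before and (1.5, 6.6) after.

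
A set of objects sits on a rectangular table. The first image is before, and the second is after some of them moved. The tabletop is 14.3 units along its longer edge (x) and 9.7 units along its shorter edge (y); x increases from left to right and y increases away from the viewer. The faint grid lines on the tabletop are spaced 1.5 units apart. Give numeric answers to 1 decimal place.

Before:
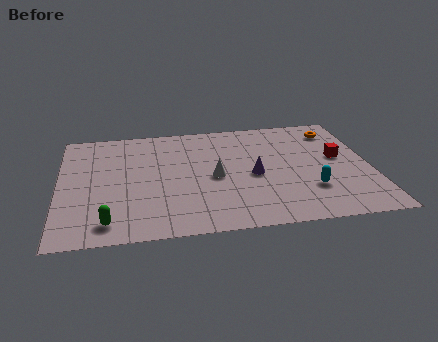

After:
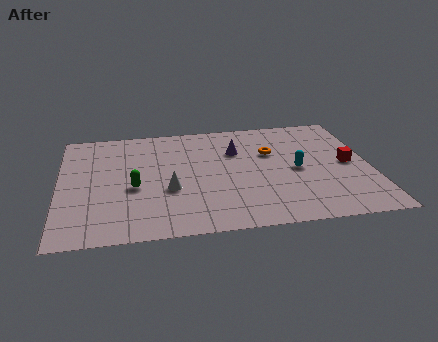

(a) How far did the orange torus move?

3.5

The orange torus moved from about (12.9, 7.9) to (9.8, 6.3), a distance of √(3.1² + 1.6²) ≈ 3.5.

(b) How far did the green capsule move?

3.0

The green capsule moved from about (2.2, 1.4) to (3.4, 4.1), a distance of √(1.2² + 2.7²) ≈ 3.0.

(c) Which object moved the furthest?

the orange torus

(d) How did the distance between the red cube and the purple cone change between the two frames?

+1.3

They were about 4.1 units apart before and 5.4 after — 1.3 units further apart.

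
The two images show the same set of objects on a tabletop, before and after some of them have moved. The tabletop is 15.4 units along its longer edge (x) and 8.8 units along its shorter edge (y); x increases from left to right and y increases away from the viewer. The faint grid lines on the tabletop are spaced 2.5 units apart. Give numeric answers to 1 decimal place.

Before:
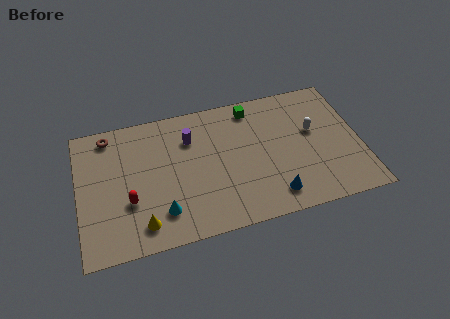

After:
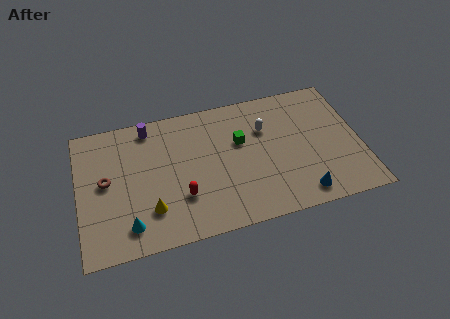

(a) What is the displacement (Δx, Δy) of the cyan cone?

(-1.8, -0.4)

The cyan cone started near (4.4, 2.0) and ended near (2.6, 1.6).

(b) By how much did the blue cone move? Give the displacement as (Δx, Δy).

(1.5, -0.3)

The blue cone started near (10.4, 1.5) and ended near (11.9, 1.2).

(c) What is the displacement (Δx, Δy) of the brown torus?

(-0.3, -3.0)

From the two frames, the brown torus sits at roughly (1.8, 7.7) before and (1.5, 4.7) after.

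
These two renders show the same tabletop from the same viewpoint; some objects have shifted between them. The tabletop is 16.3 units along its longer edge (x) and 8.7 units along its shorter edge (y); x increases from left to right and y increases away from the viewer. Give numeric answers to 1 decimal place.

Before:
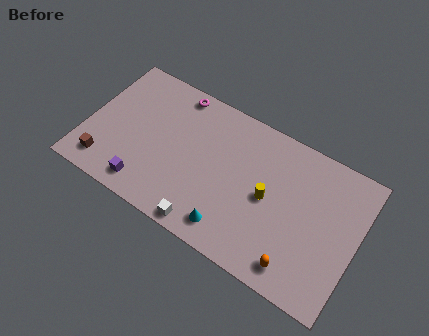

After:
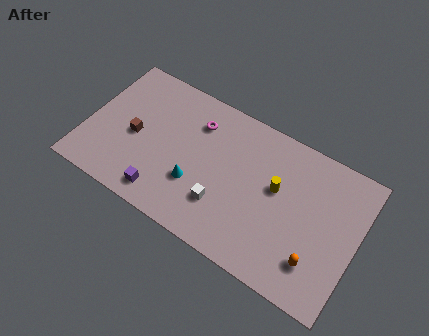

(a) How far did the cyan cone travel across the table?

2.8

The cyan cone was near (9.2, 1.4) before and (6.8, 2.9) after, so it travelled √(2.4² + 1.5²) ≈ 2.8 units.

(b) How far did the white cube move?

1.8

The white cube was near (7.8, 0.8) before and (8.5, 2.5) after, so it travelled √(0.7² + 1.7²) ≈ 1.8 units.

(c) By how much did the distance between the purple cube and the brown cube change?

+1.0

They were about 2.5 units apart before and 3.5 after — 1.0 units further apart.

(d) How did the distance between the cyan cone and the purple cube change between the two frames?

-2.9

The distance was about 5.2 in the first image and 2.3 in the second, so they moved 2.9 units closer together.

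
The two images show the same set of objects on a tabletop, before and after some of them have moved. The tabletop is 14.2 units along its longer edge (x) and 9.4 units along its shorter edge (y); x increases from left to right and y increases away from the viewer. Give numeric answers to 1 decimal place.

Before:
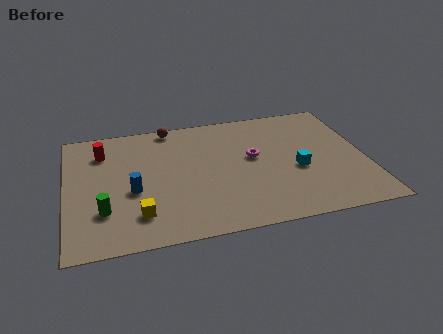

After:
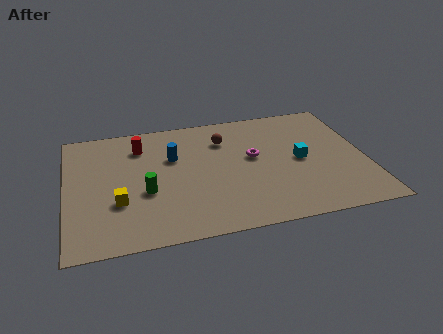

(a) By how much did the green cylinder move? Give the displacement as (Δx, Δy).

(2.0, 1.0)

The green cylinder started near (1.7, 2.7) and ended near (3.7, 3.7).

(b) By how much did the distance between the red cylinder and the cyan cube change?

-1.7

The distance was about 9.7 in the first image and 8.0 in the second, so they moved 1.7 units closer together.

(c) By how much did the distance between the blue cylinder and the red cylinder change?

-1.6

Before: roughly 3.5 units apart; after: 1.9. That's 1.6 units closer together.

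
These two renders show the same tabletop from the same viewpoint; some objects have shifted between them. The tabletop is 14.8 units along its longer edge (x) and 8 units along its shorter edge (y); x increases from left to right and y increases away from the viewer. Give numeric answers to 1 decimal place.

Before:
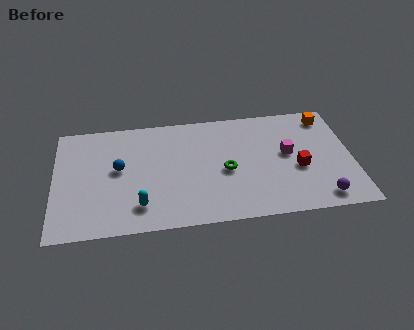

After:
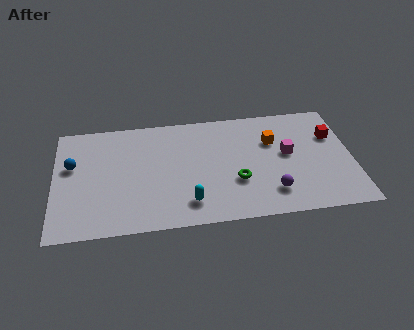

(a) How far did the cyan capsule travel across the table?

2.4

From (4.2, 1.7) to (6.6, 1.6), the cyan capsule covered √(2.4² + 0.1²) ≈ 2.4 units.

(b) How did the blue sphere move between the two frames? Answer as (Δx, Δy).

(-2.3, 0.5)

From the two frames, the blue sphere sits at roughly (3.2, 4.4) before and (0.9, 4.9) after.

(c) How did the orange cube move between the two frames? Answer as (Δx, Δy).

(-2.8, -1.4)

From the two frames, the orange cube sits at roughly (13.7, 6.8) before and (10.9, 5.4) after.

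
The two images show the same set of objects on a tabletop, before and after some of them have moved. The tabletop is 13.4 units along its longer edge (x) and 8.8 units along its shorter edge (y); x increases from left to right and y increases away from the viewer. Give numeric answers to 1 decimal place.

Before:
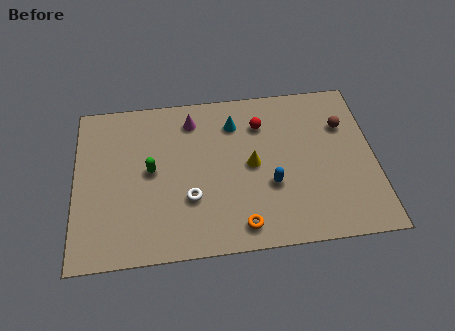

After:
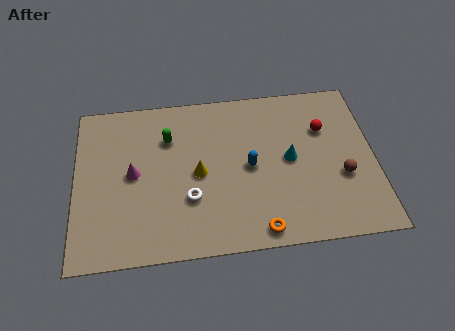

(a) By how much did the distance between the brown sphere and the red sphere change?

-0.9

They were about 3.7 units apart before and 2.8 after — 0.9 units closer together.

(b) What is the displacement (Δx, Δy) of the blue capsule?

(-0.9, 1.1)

The blue capsule started near (8.7, 3.2) and ended near (7.8, 4.3).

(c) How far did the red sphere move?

2.9

From (8.4, 6.6) to (11.2, 6.0), the red sphere covered √(2.8² + 0.6²) ≈ 2.9 units.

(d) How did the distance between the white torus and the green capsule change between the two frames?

+1.1

Before: roughly 2.4 units apart; after: 3.5. That's 1.1 units further apart.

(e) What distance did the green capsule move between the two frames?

1.9

From (3.4, 4.6) to (4.2, 6.3), the green capsule covered √(0.8² + 1.7²) ≈ 1.9 units.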